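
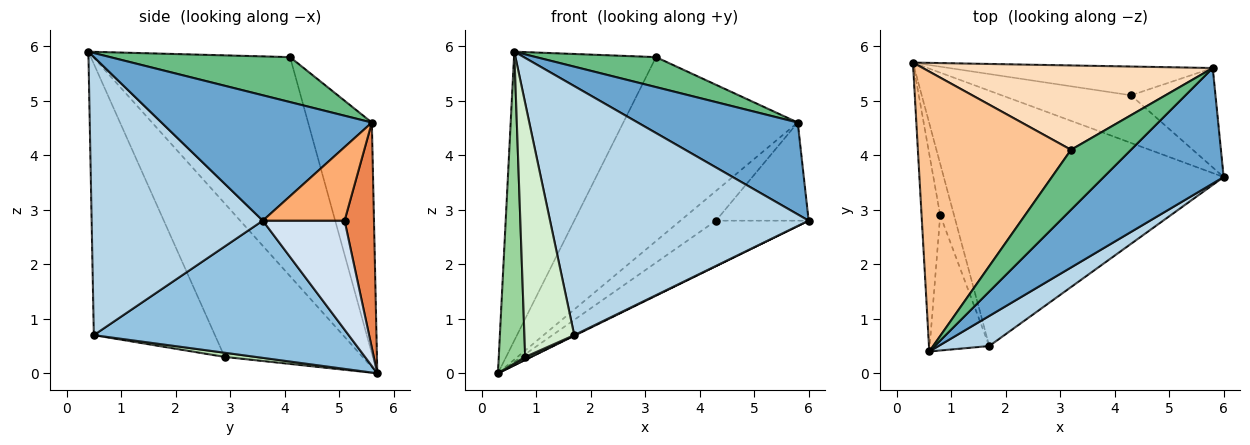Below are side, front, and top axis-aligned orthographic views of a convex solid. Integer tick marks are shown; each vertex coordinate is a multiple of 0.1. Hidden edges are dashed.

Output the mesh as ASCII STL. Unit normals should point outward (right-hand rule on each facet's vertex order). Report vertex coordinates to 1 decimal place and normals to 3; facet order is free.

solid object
 facet normal 0.633 -0.482 0.606
  outer loop
   vertex 5.8 5.6 4.6
   vertex 0.6 0.4 5.9
   vertex 6.0 3.6 2.8
  endloop
 endfacet
 facet normal 0.440 -0.002 -0.898
  outer loop
   vertex 1.7 0.5 0.7
   vertex 0.3 5.7 0.0
   vertex 6.0 3.6 2.8
  endloop
 endfacet
 facet normal 0.549 -0.830 0.100
  outer loop
   vertex 1.7 0.5 0.7
   vertex 6.0 3.6 2.8
   vertex 0.6 0.4 5.9
  endloop
 endfacet
 facet normal 0.521 0.590 -0.617
  outer loop
   vertex 4.3 5.1 2.8
   vertex 6.0 3.6 2.8
   vertex 0.3 5.7 0.0
  endloop
 endfacet
 facet normal 0.511 0.618 -0.597
  outer loop
   vertex 4.3 5.1 2.8
   vertex 0.3 5.7 0.0
   vertex 5.8 5.6 4.6
  endloop
 endfacet
 facet normal 0.527 0.597 -0.605
  outer loop
   vertex 4.3 5.1 2.8
   vertex 5.8 5.6 4.6
   vertex 6.0 3.6 2.8
  endloop
 endfacet
 facet normal -0.705 0.509 0.493
  outer loop
   vertex 3.2 4.1 5.8
   vertex 0.3 5.7 0.0
   vertex 0.6 0.4 5.9
  endloop
 endfacet
 facet normal -0.315 0.863 0.396
  outer loop
   vertex 3.2 4.1 5.8
   vertex 5.8 5.6 4.6
   vertex 0.3 5.7 0.0
  endloop
 endfacet
 facet normal 0.557 -0.371 0.743
  outer loop
   vertex 3.2 4.1 5.8
   vertex 0.6 0.4 5.9
   vertex 5.8 5.6 4.6
  endloop
 endfacet
 facet normal -0.975 -0.187 -0.118
  outer loop
   vertex 0.8 2.9 0.3
   vertex 0.6 0.4 5.9
   vertex 0.3 5.7 0.0
  endloop
 endfacet
 facet normal 0.290 -0.051 -0.956
  outer loop
   vertex 0.8 2.9 0.3
   vertex 0.3 5.7 0.0
   vertex 1.7 0.5 0.7
  endloop
 endfacet
 facet normal -0.906 -0.373 -0.199
  outer loop
   vertex 0.8 2.9 0.3
   vertex 1.7 0.5 0.7
   vertex 0.6 0.4 5.9
  endloop
 endfacet
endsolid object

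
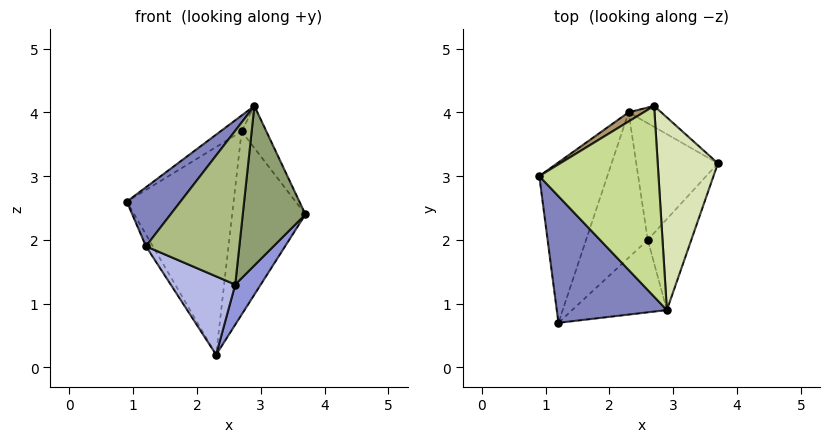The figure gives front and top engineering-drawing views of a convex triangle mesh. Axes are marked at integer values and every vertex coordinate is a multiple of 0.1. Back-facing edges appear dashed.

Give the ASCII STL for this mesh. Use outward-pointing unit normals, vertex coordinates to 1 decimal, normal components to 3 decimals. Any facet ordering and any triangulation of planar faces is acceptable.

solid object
 facet normal -0.870 0.036 -0.492
  outer loop
   vertex 2.3 4.0 0.2
   vertex 1.2 0.7 1.9
   vertex 0.9 3.0 2.6
  endloop
 endfacet
 facet normal -0.747 -0.281 0.603
  outer loop
   vertex 2.9 0.9 4.1
   vertex 0.9 3.0 2.6
   vertex 1.2 0.7 1.9
  endloop
 endfacet
 facet normal 0.793 -0.198 -0.577
  outer loop
   vertex 2.6 2.0 1.3
   vertex 2.3 4.0 0.2
   vertex 3.7 3.2 2.4
  endloop
 endfacet
 facet normal 0.063 -0.474 -0.878
  outer loop
   vertex 2.6 2.0 1.3
   vertex 1.2 0.7 1.9
   vertex 2.3 4.0 0.2
  endloop
 endfacet
 facet normal 0.822 -0.495 -0.282
  outer loop
   vertex 2.6 2.0 1.3
   vertex 3.7 3.2 2.4
   vertex 2.9 0.9 4.1
  endloop
 endfacet
 facet normal 0.549 -0.756 -0.356
  outer loop
   vertex 2.6 2.0 1.3
   vertex 2.9 0.9 4.1
   vertex 1.2 0.7 1.9
  endloop
 endfacet
 facet normal -0.551 0.070 0.832
  outer loop
   vertex 2.7 4.1 3.7
   vertex 0.9 3.0 2.6
   vertex 2.9 0.9 4.1
  endloop
 endfacet
 facet normal 0.825 0.121 0.551
  outer loop
   vertex 2.7 4.1 3.7
   vertex 2.9 0.9 4.1
   vertex 3.7 3.2 2.4
  endloop
 endfacet
 facet normal -0.538 0.842 0.037
  outer loop
   vertex 2.7 4.1 3.7
   vertex 2.3 4.0 0.2
   vertex 0.9 3.0 2.6
  endloop
 endfacet
 facet normal 0.598 0.796 -0.091
  outer loop
   vertex 2.7 4.1 3.7
   vertex 3.7 3.2 2.4
   vertex 2.3 4.0 0.2
  endloop
 endfacet
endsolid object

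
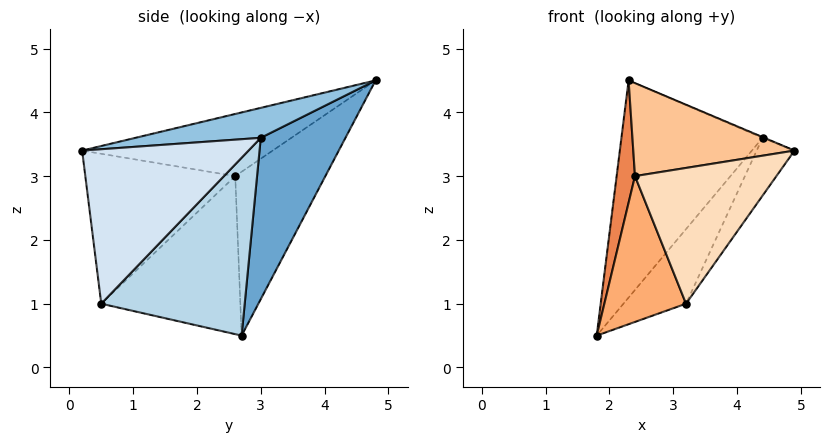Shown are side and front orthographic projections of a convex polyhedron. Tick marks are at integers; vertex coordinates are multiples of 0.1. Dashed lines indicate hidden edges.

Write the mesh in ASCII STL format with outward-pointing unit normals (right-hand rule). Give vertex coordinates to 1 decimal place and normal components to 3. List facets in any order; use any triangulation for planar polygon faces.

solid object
 facet normal 0.457 0.762 -0.457
  outer loop
   vertex 4.4 3.0 3.6
   vertex 1.8 2.7 0.5
   vertex 2.3 4.8 4.5
  endloop
 endfacet
 facet normal 0.398 0.006 0.917
  outer loop
   vertex 4.4 3.0 3.6
   vertex 2.3 4.8 4.5
   vertex 4.9 0.2 3.4
  endloop
 endfacet
 facet normal 0.713 0.311 -0.628
  outer loop
   vertex 4.4 3.0 3.6
   vertex 3.2 0.5 1.0
   vertex 1.8 2.7 0.5
  endloop
 endfacet
 facet normal 0.813 0.185 -0.553
  outer loop
   vertex 4.4 3.0 3.6
   vertex 4.9 0.2 3.4
   vertex 3.2 0.5 1.0
  endloop
 endfacet
 facet normal -0.956 -0.194 0.222
  outer loop
   vertex 2.4 2.6 3.0
   vertex 2.3 4.8 4.5
   vertex 1.8 2.7 0.5
  endloop
 endfacet
 facet normal -0.848 -0.498 0.184
  outer loop
   vertex 2.4 2.6 3.0
   vertex 1.8 2.7 0.5
   vertex 3.2 0.5 1.0
  endloop
 endfacet
 facet normal -0.568 -0.481 0.667
  outer loop
   vertex 2.4 2.6 3.0
   vertex 4.9 0.2 3.4
   vertex 2.3 4.8 4.5
  endloop
 endfacet
 facet normal -0.668 -0.630 0.395
  outer loop
   vertex 2.4 2.6 3.0
   vertex 3.2 0.5 1.0
   vertex 4.9 0.2 3.4
  endloop
 endfacet
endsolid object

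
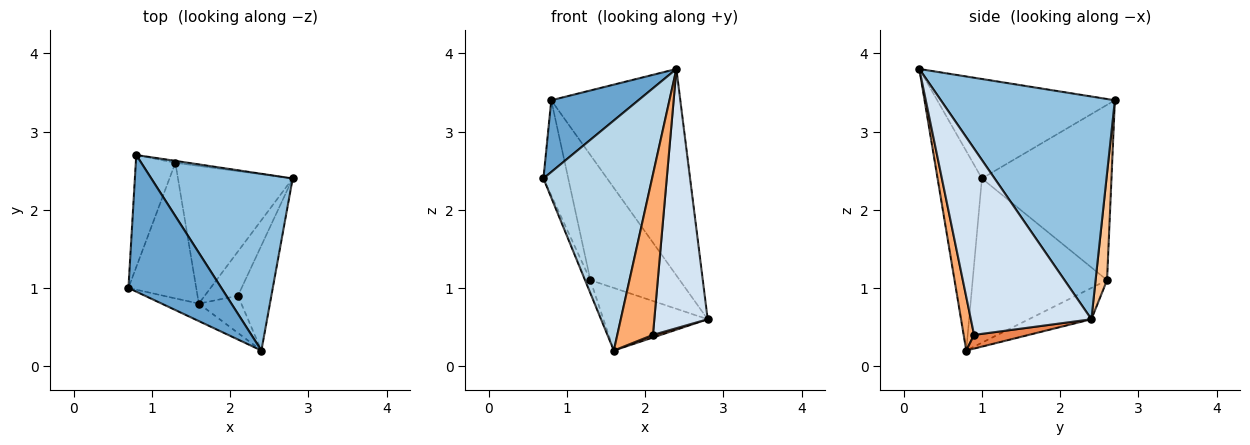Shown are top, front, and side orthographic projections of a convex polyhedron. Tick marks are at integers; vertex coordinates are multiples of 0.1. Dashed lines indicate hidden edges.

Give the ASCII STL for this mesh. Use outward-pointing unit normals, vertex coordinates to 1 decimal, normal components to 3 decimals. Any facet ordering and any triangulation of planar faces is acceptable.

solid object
 facet normal -0.688 -0.337 0.643
  outer loop
   vertex 0.8 2.7 3.4
   vertex 0.7 1.0 2.4
   vertex 2.4 0.2 3.8
  endloop
 endfacet
 facet normal 0.716 0.531 0.454
  outer loop
   vertex 0.8 2.7 3.4
   vertex 2.4 0.2 3.8
   vertex 2.8 2.4 0.6
  endloop
 endfacet
 facet normal -0.377 -0.924 -0.070
  outer loop
   vertex 1.6 0.8 0.2
   vertex 2.4 0.2 3.8
   vertex 0.7 1.0 2.4
  endloop
 endfacet
 facet normal 0.902 -0.400 -0.162
  outer loop
   vertex 2.1 0.9 0.4
   vertex 2.8 2.4 0.6
   vertex 2.4 0.2 3.8
  endloop
 endfacet
 facet normal 0.380 -0.054 -0.923
  outer loop
   vertex 2.1 0.9 0.4
   vertex 1.6 0.8 0.2
   vertex 2.8 2.4 0.6
  endloop
 endfacet
 facet normal 0.274 -0.937 -0.217
  outer loop
   vertex 2.1 0.9 0.4
   vertex 2.4 0.2 3.8
   vertex 1.6 0.8 0.2
  endloop
 endfacet
 facet normal 0.127 0.992 -0.015
  outer loop
   vertex 1.3 2.6 1.1
   vertex 0.8 2.7 3.4
   vertex 2.8 2.4 0.6
  endloop
 endfacet
 facet normal -0.241 0.402 -0.884
  outer loop
   vertex 1.3 2.6 1.1
   vertex 2.8 2.4 0.6
   vertex 1.6 0.8 0.2
  endloop
 endfacet
 facet normal -0.959 0.184 -0.216
  outer loop
   vertex 1.3 2.6 1.1
   vertex 0.7 1.0 2.4
   vertex 0.8 2.7 3.4
  endloop
 endfacet
 facet normal -0.924 0.037 -0.381
  outer loop
   vertex 1.3 2.6 1.1
   vertex 1.6 0.8 0.2
   vertex 0.7 1.0 2.4
  endloop
 endfacet
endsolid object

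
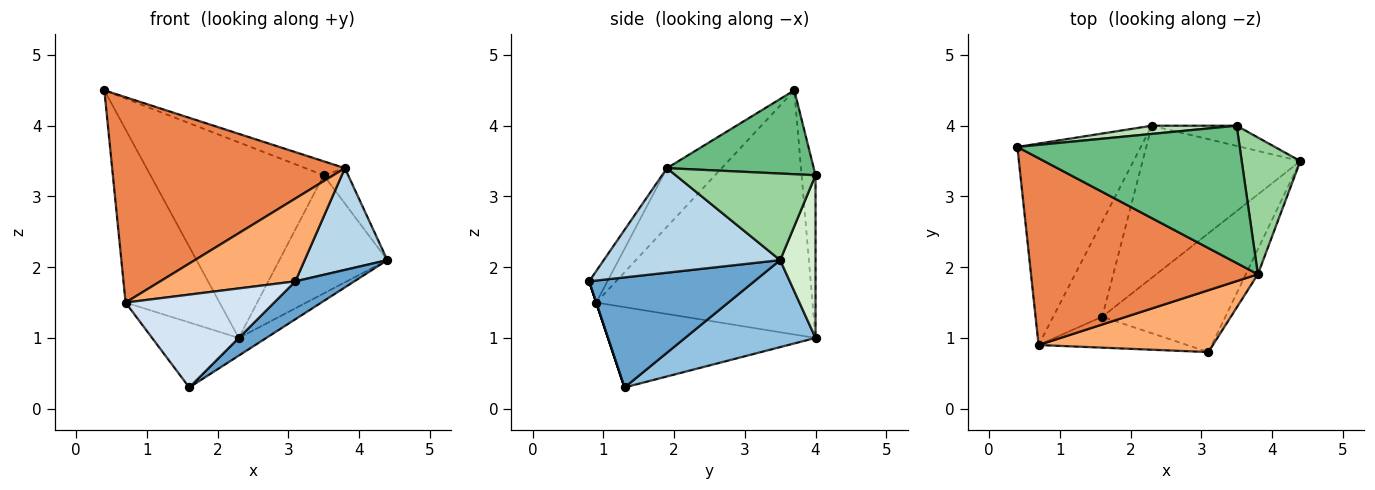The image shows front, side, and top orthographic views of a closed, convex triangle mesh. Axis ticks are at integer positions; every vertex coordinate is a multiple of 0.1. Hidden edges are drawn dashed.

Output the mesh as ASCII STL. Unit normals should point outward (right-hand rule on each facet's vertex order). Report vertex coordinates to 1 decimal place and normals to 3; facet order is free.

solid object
 facet normal 0.648 -0.232 -0.725
  outer loop
   vertex 1.6 1.3 0.3
   vertex 4.4 3.5 2.1
   vertex 3.1 0.8 1.8
  endloop
 endfacet
 facet normal 0.480 0.101 -0.871
  outer loop
   vertex 2.3 4.0 1.0
   vertex 4.4 3.5 2.1
   vertex 1.6 1.3 0.3
  endloop
 endfacet
 facet normal 0.901 -0.422 -0.104
  outer loop
   vertex 3.8 1.9 3.4
   vertex 3.1 0.8 1.8
   vertex 4.4 3.5 2.1
  endloop
 endfacet
 facet normal 0.000 -0.949 -0.316
  outer loop
   vertex 0.7 0.9 1.5
   vertex 1.6 1.3 0.3
   vertex 3.1 0.8 1.8
  endloop
 endfacet
 facet normal -0.171 -0.729 0.663
  outer loop
   vertex 0.7 0.9 1.5
   vertex 3.8 1.9 3.4
   vertex 0.4 3.7 4.5
  endloop
 endfacet
 facet normal -0.108 -0.797 0.595
  outer loop
   vertex 0.7 0.9 1.5
   vertex 3.1 0.8 1.8
   vertex 3.8 1.9 3.4
  endloop
 endfacet
 facet normal -0.832 0.362 -0.421
  outer loop
   vertex 0.7 0.9 1.5
   vertex 0.4 3.7 4.5
   vertex 2.3 4.0 1.0
  endloop
 endfacet
 facet normal -0.804 0.336 -0.491
  outer loop
   vertex 0.7 0.9 1.5
   vertex 2.3 4.0 1.0
   vertex 1.6 1.3 0.3
  endloop
 endfacet
 facet normal 0.351 0.095 0.931
  outer loop
   vertex 3.5 4.0 3.3
   vertex 0.4 3.7 4.5
   vertex 3.8 1.9 3.4
  endloop
 endfacet
 facet normal 0.819 0.143 0.555
  outer loop
   vertex 3.5 4.0 3.3
   vertex 3.8 1.9 3.4
   vertex 4.4 3.5 2.1
  endloop
 endfacet
 facet normal -0.080 0.996 0.042
  outer loop
   vertex 3.5 4.0 3.3
   vertex 2.3 4.0 1.0
   vertex 0.4 3.7 4.5
  endloop
 endfacet
 facet normal 0.307 0.938 -0.160
  outer loop
   vertex 3.5 4.0 3.3
   vertex 4.4 3.5 2.1
   vertex 2.3 4.0 1.0
  endloop
 endfacet
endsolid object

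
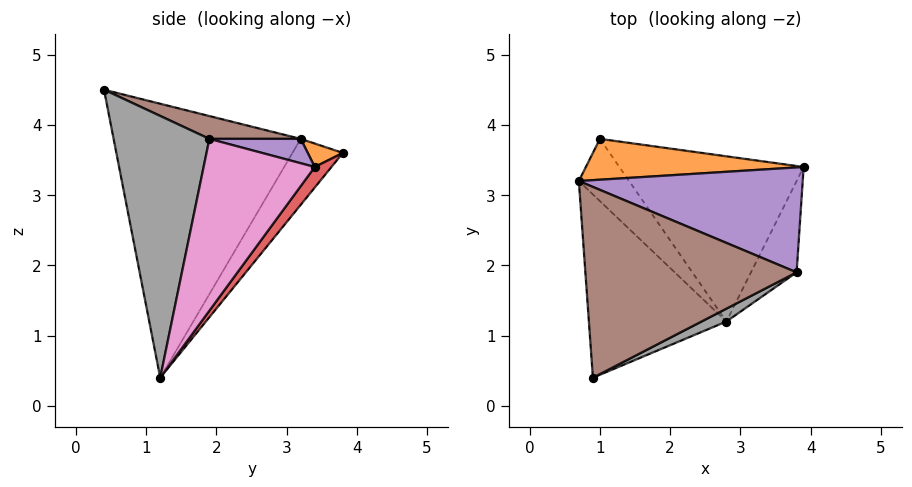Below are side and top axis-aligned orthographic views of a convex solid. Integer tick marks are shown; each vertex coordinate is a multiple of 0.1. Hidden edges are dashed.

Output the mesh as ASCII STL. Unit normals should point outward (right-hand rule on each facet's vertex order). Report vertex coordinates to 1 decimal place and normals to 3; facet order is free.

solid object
 facet normal -0.880 -0.173 -0.442
  outer loop
   vertex 2.8 1.2 0.4
   vertex 0.9 0.4 4.5
   vertex 0.7 3.2 3.8
  endloop
 endfacet
 facet normal 0.103 0.268 0.958
  outer loop
   vertex 1.0 3.8 3.6
   vertex 0.7 3.2 3.8
   vertex 3.9 3.4 3.4
  endloop
 endfacet
 facet normal -0.780 0.192 -0.595
  outer loop
   vertex 1.0 3.8 3.6
   vertex 2.8 1.2 0.4
   vertex 0.7 3.2 3.8
  endloop
 endfacet
 facet normal 0.068 0.793 -0.606
  outer loop
   vertex 1.0 3.8 3.6
   vertex 3.9 3.4 3.4
   vertex 2.8 1.2 0.4
  endloop
 endfacet
 facet normal 0.105 0.250 0.963
  outer loop
   vertex 3.8 1.9 3.8
   vertex 3.9 3.4 3.4
   vertex 0.7 3.2 3.8
  endloop
 endfacet
 facet normal 0.104 0.248 0.963
  outer loop
   vertex 3.8 1.9 3.8
   vertex 0.7 3.2 3.8
   vertex 0.9 0.4 4.5
  endloop
 endfacet
 facet normal 0.958 -0.132 -0.255
  outer loop
   vertex 3.8 1.9 3.8
   vertex 2.8 1.2 0.4
   vertex 3.9 3.4 3.4
  endloop
 endfacet
 facet normal 0.467 -0.883 0.044
  outer loop
   vertex 3.8 1.9 3.8
   vertex 0.9 0.4 4.5
   vertex 2.8 1.2 0.4
  endloop
 endfacet
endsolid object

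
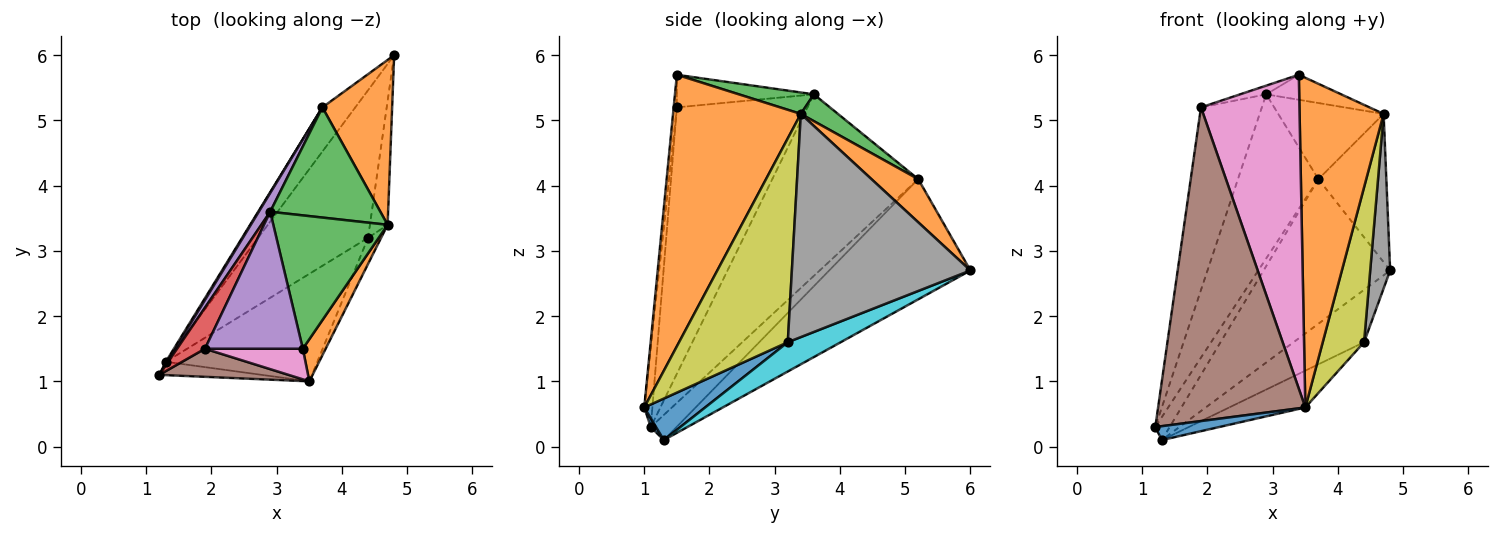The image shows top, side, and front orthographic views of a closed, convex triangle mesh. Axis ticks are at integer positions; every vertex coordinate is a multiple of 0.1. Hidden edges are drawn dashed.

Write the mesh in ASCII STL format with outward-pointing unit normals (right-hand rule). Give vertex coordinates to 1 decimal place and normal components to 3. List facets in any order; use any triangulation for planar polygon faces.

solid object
 facet normal 0.059 -0.720 -0.691
  outer loop
   vertex 1.3 1.3 0.1
   vertex 3.5 1.0 0.6
   vertex 1.2 1.1 0.3
  endloop
 endfacet
 facet normal 0.833 -0.548 0.070
  outer loop
   vertex 4.7 3.4 5.1
   vertex 3.4 1.5 5.7
   vertex 3.5 1.0 0.6
  endloop
 endfacet
 facet normal 0.181 0.181 0.967
  outer loop
   vertex 4.7 3.4 5.1
   vertex 2.9 3.6 5.4
   vertex 3.4 1.5 5.7
  endloop
 endfacet
 facet normal -0.902 0.421 0.095
  outer loop
   vertex 1.9 1.5 5.2
   vertex 2.9 3.6 5.4
   vertex 1.2 1.1 0.3
  endloop
 endfacet
 facet normal -0.316 0.060 0.947
  outer loop
   vertex 1.9 1.5 5.2
   vertex 3.4 1.5 5.7
   vertex 2.9 3.6 5.4
  endloop
 endfacet
 facet normal -0.055 -0.995 0.089
  outer loop
   vertex 1.9 1.5 5.2
   vertex 1.2 1.1 0.3
   vertex 3.5 1.0 0.6
  endloop
 endfacet
 facet normal -0.032 -0.995 0.097
  outer loop
   vertex 1.9 1.5 5.2
   vertex 3.5 1.0 0.6
   vertex 3.4 1.5 5.7
  endloop
 endfacet
 facet normal 0.991 -0.111 -0.079
  outer loop
   vertex 4.4 3.2 1.6
   vertex 4.8 6.0 2.7
   vertex 4.7 3.4 5.1
  endloop
 endfacet
 facet normal 0.933 -0.355 -0.060
  outer loop
   vertex 4.4 3.2 1.6
   vertex 4.7 3.4 5.1
   vertex 3.5 1.0 0.6
  endloop
 endfacet
 facet normal 0.244 0.324 -0.914
  outer loop
   vertex 4.4 3.2 1.6
   vertex 1.3 1.3 0.1
   vertex 4.8 6.0 2.7
  endloop
 endfacet
 facet normal 0.251 0.314 -0.916
  outer loop
   vertex 4.4 3.2 1.6
   vertex 3.5 1.0 0.6
   vertex 1.3 1.3 0.1
  endloop
 endfacet
 facet normal 0.418 0.607 0.676
  outer loop
   vertex 3.7 5.2 4.1
   vertex 4.7 3.4 5.1
   vertex 4.8 6.0 2.7
  endloop
 endfacet
 facet normal 0.196 0.557 0.807
  outer loop
   vertex 3.7 5.2 4.1
   vertex 2.9 3.6 5.4
   vertex 4.7 3.4 5.1
  endloop
 endfacet
 facet normal -0.730 0.654 -0.200
  outer loop
   vertex 3.7 5.2 4.1
   vertex 4.8 6.0 2.7
   vertex 1.3 1.3 0.1
  endloop
 endfacet
 facet normal -0.874 0.482 0.055
  outer loop
   vertex 3.7 5.2 4.1
   vertex 1.2 1.1 0.3
   vertex 2.9 3.6 5.4
  endloop
 endfacet
 facet normal -0.873 0.486 0.050
  outer loop
   vertex 3.7 5.2 4.1
   vertex 1.3 1.3 0.1
   vertex 1.2 1.1 0.3
  endloop
 endfacet
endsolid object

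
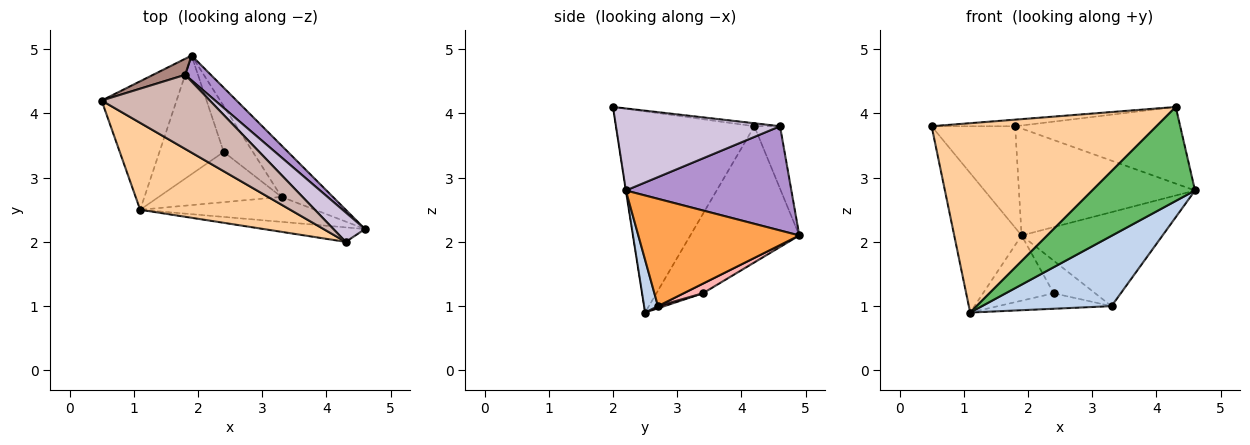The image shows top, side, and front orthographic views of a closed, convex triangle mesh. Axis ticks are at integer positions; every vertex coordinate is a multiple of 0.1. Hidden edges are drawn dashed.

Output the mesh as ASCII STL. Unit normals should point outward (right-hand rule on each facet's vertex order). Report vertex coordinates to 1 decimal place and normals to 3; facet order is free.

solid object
 facet normal -0.766 0.473 -0.436
  outer loop
   vertex 1.9 4.9 2.1
   vertex 1.1 2.5 0.9
   vertex 0.5 4.2 3.8
  endloop
 endfacet
 facet normal 0.100 -0.938 -0.333
  outer loop
   vertex 3.3 2.7 1.0
   vertex 4.6 2.2 2.8
   vertex 1.1 2.5 0.9
  endloop
 endfacet
 facet normal 0.708 0.620 -0.339
  outer loop
   vertex 3.3 2.7 1.0
   vertex 1.9 4.9 2.1
   vertex 4.6 2.2 2.8
  endloop
 endfacet
 facet normal -0.488 -0.793 0.364
  outer loop
   vertex 4.3 2.0 4.1
   vertex 0.5 4.2 3.8
   vertex 1.1 2.5 0.9
  endloop
 endfacet
 facet normal -0.002 -0.988 -0.152
  outer loop
   vertex 4.3 2.0 4.1
   vertex 1.1 2.5 0.9
   vertex 4.6 2.2 2.8
  endloop
 endfacet
 facet normal -0.130 0.478 -0.869
  outer loop
   vertex 2.4 3.4 1.2
   vertex 1.1 2.5 0.9
   vertex 1.9 4.9 2.1
  endloop
 endfacet
 facet normal 0.017 0.294 -0.956
  outer loop
   vertex 2.4 3.4 1.2
   vertex 3.3 2.7 1.0
   vertex 1.1 2.5 0.9
  endloop
 endfacet
 facet normal 0.260 0.559 -0.787
  outer loop
   vertex 2.4 3.4 1.2
   vertex 1.9 4.9 2.1
   vertex 3.3 2.7 1.0
  endloop
 endfacet
 facet normal 0.675 0.718 0.167
  outer loop
   vertex 1.8 4.6 3.8
   vertex 4.6 2.2 2.8
   vertex 1.9 4.9 2.1
  endloop
 endfacet
 facet normal 0.680 0.684 0.262
  outer loop
   vertex 1.8 4.6 3.8
   vertex 4.3 2.0 4.1
   vertex 4.6 2.2 2.8
  endloop
 endfacet
 facet normal -0.291 0.945 0.150
  outer loop
   vertex 1.8 4.6 3.8
   vertex 1.9 4.9 2.1
   vertex 0.5 4.2 3.8
  endloop
 endfacet
 facet normal -0.027 0.089 0.996
  outer loop
   vertex 1.8 4.6 3.8
   vertex 0.5 4.2 3.8
   vertex 4.3 2.0 4.1
  endloop
 endfacet
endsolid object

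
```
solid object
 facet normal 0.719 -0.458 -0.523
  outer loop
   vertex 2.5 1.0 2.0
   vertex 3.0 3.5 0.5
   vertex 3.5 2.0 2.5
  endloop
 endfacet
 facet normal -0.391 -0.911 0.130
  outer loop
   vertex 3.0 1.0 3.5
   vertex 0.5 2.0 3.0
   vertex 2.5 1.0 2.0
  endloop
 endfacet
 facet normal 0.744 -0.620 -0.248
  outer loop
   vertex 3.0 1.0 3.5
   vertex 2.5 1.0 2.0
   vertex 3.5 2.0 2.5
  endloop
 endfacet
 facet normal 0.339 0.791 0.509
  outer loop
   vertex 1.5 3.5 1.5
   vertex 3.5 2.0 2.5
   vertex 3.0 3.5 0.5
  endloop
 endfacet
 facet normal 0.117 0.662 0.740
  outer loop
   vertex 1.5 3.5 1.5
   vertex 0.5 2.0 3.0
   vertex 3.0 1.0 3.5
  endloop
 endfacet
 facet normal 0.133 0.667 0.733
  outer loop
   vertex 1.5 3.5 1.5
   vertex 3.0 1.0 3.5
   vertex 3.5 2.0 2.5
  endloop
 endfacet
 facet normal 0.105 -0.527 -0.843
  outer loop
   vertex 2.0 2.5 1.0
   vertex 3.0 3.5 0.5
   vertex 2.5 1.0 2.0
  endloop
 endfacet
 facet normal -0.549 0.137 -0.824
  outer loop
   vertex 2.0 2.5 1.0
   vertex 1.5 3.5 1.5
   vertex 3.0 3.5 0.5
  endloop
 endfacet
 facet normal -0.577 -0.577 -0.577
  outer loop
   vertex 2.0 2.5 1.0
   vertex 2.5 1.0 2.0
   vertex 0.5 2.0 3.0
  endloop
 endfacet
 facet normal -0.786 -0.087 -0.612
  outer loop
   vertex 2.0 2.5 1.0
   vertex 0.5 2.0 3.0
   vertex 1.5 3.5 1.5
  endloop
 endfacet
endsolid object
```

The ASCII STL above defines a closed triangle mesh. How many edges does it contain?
15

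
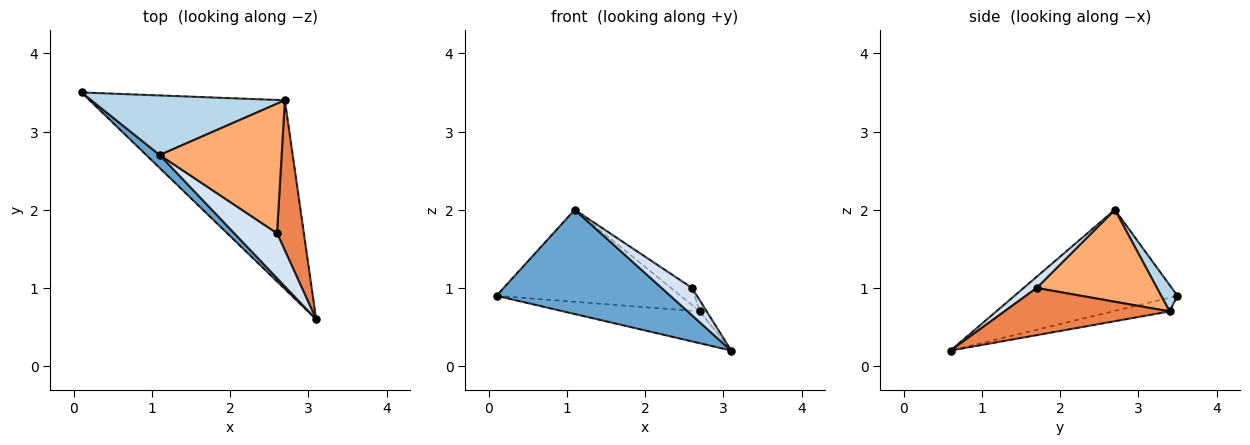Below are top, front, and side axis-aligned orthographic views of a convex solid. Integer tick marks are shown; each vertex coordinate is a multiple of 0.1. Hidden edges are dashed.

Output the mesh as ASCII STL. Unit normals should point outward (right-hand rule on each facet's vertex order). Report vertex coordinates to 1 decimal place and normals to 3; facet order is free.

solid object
 facet normal -0.681 -0.727 0.091
  outer loop
   vertex 1.1 2.7 2.0
   vertex 0.1 3.5 0.9
   vertex 3.1 0.6 0.2
  endloop
 endfacet
 facet normal -0.069 0.166 -0.984
  outer loop
   vertex 2.7 3.4 0.7
   vertex 3.1 0.6 0.2
   vertex 0.1 3.5 0.9
  endloop
 endfacet
 facet normal 0.074 0.837 0.542
  outer loop
   vertex 2.7 3.4 0.7
   vertex 0.1 3.5 0.9
   vertex 1.1 2.7 2.0
  endloop
 endfacet
 facet normal 0.217 -0.507 0.834
  outer loop
   vertex 2.6 1.7 1.0
   vertex 1.1 2.7 2.0
   vertex 3.1 0.6 0.2
  endloop
 endfacet
 facet normal 0.869 0.036 0.494
  outer loop
   vertex 2.6 1.7 1.0
   vertex 3.1 0.6 0.2
   vertex 2.7 3.4 0.7
  endloop
 endfacet
 facet normal 0.599 0.105 0.794
  outer loop
   vertex 2.6 1.7 1.0
   vertex 2.7 3.4 0.7
   vertex 1.1 2.7 2.0
  endloop
 endfacet
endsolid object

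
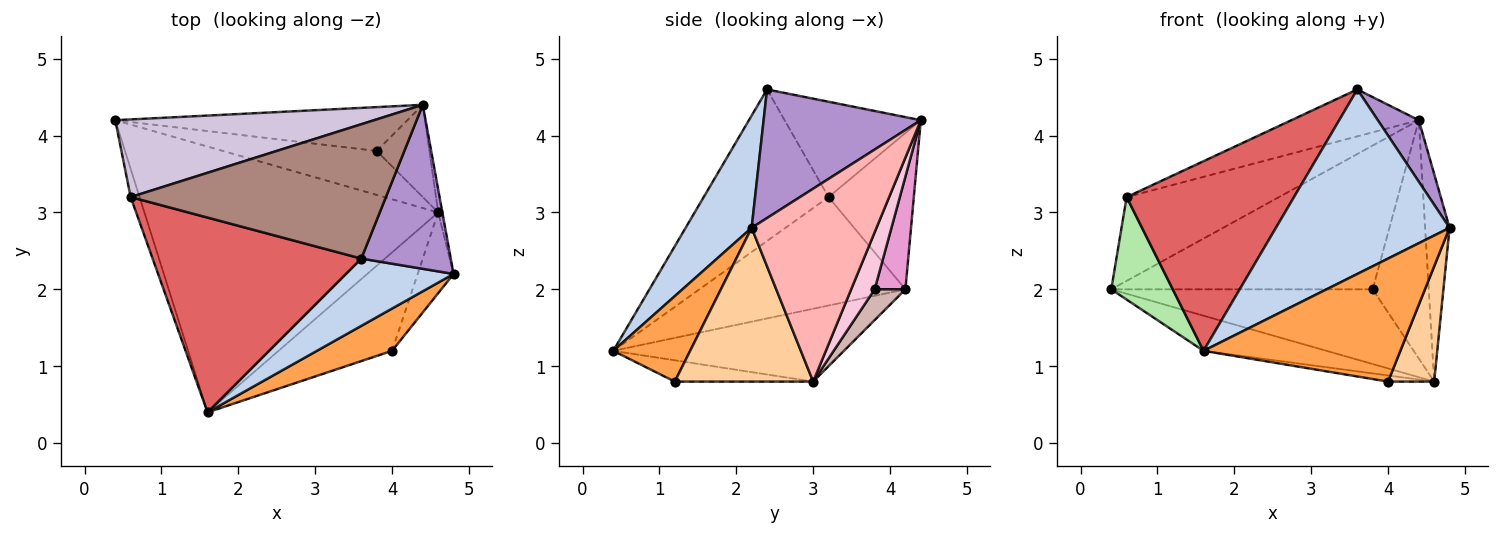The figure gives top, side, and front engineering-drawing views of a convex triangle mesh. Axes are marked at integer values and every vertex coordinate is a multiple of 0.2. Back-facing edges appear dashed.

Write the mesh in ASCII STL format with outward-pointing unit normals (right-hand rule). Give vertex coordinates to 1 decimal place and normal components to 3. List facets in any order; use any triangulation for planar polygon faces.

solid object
 facet normal -0.239 0.127 -0.963
  outer loop
   vertex 4.6 3.0 0.8
   vertex 1.6 0.4 1.2
   vertex 0.4 4.2 2.0
  endloop
 endfacet
 facet normal 0.336 -0.885 0.323
  outer loop
   vertex 3.6 2.4 4.6
   vertex 1.6 0.4 1.2
   vertex 4.8 2.2 2.8
  endloop
 endfacet
 facet normal 0.347 -0.887 0.305
  outer loop
   vertex 4.0 1.2 0.8
   vertex 4.8 2.2 2.8
   vertex 1.6 0.4 1.2
  endloop
 endfacet
 facet normal 0.926 -0.309 -0.216
  outer loop
   vertex 4.0 1.2 0.8
   vertex 4.6 3.0 0.8
   vertex 4.8 2.2 2.8
  endloop
 endfacet
 facet normal -0.184 0.061 -0.981
  outer loop
   vertex 4.0 1.2 0.8
   vertex 1.6 0.4 1.2
   vertex 4.6 3.0 0.8
  endloop
 endfacet
 facet normal -0.955 -0.285 -0.078
  outer loop
   vertex 0.6 3.2 3.2
   vertex 0.4 4.2 2.0
   vertex 1.6 0.4 1.2
  endloop
 endfacet
 facet normal -0.462 -0.619 0.636
  outer loop
   vertex 0.6 3.2 3.2
   vertex 1.6 0.4 1.2
   vertex 3.6 2.4 4.6
  endloop
 endfacet
 facet normal 0.981 0.192 -0.021
  outer loop
   vertex 4.4 4.4 4.2
   vertex 4.8 2.2 2.8
   vertex 4.6 3.0 0.8
  endloop
 endfacet
 facet normal 0.803 -0.209 0.558
  outer loop
   vertex 4.4 4.4 4.2
   vertex 3.6 2.4 4.6
   vertex 4.8 2.2 2.8
  endloop
 endfacet
 facet normal -0.380 0.679 0.629
  outer loop
   vertex 4.4 4.4 4.2
   vertex 0.4 4.2 2.0
   vertex 0.6 3.2 3.2
  endloop
 endfacet
 facet normal -0.333 0.311 0.890
  outer loop
   vertex 4.4 4.4 4.2
   vertex 0.6 3.2 3.2
   vertex 3.6 2.4 4.6
  endloop
 endfacet
 facet normal 0.101 0.858 -0.504
  outer loop
   vertex 3.8 3.8 2.0
   vertex 4.6 3.0 0.8
   vertex 0.4 4.2 2.0
  endloop
 endfacet
 facet normal 0.112 0.951 -0.290
  outer loop
   vertex 3.8 3.8 2.0
   vertex 0.4 4.2 2.0
   vertex 4.4 4.4 4.2
  endloop
 endfacet
 facet normal 0.364 0.869 -0.336
  outer loop
   vertex 3.8 3.8 2.0
   vertex 4.4 4.4 4.2
   vertex 4.6 3.0 0.8
  endloop
 endfacet
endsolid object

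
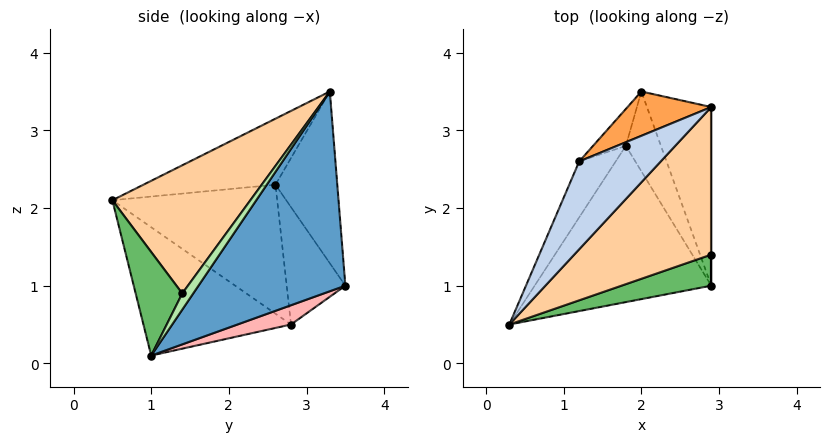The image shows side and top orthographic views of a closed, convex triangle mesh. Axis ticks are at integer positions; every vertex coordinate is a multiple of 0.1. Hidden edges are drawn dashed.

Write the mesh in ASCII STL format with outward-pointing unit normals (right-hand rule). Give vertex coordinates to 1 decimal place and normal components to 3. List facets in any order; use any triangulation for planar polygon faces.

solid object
 facet normal 0.867 0.413 -0.279
  outer loop
   vertex 2.0 3.5 1.0
   vertex 2.9 3.3 3.5
   vertex 2.9 1.0 0.1
  endloop
 endfacet
 facet normal -0.617 0.192 0.763
  outer loop
   vertex 1.2 2.6 2.3
   vertex 0.3 0.5 2.1
   vertex 2.9 3.3 3.5
  endloop
 endfacet
 facet normal -0.515 0.820 0.251
  outer loop
   vertex 1.2 2.6 2.3
   vertex 2.9 3.3 3.5
   vertex 2.0 3.5 1.0
  endloop
 endfacet
 facet normal 0.483 -0.707 0.517
  outer loop
   vertex 2.9 1.4 0.9
   vertex 2.9 3.3 3.5
   vertex 0.3 0.5 2.1
  endloop
 endfacet
 facet normal 0.459 -0.795 0.397
  outer loop
   vertex 2.9 1.4 0.9
   vertex 0.3 0.5 2.1
   vertex 2.9 1.0 0.1
  endloop
 endfacet
 facet normal 1.000 0.000 0.000
  outer loop
   vertex 2.9 1.4 0.9
   vertex 2.9 1.0 0.1
   vertex 2.9 3.3 3.5
  endloop
 endfacet
 facet normal -0.579 -0.177 -0.796
  outer loop
   vertex 1.8 2.8 0.5
   vertex 2.9 1.0 0.1
   vertex 0.3 0.5 2.1
  endloop
 endfacet
 facet normal 0.432 0.439 -0.788
  outer loop
   vertex 1.8 2.8 0.5
   vertex 2.0 3.5 1.0
   vertex 2.9 1.0 0.1
  endloop
 endfacet
 facet normal -0.881 0.401 -0.249
  outer loop
   vertex 1.8 2.8 0.5
   vertex 0.3 0.5 2.1
   vertex 1.2 2.6 2.3
  endloop
 endfacet
 facet normal -0.873 0.423 -0.244
  outer loop
   vertex 1.8 2.8 0.5
   vertex 1.2 2.6 2.3
   vertex 2.0 3.5 1.0
  endloop
 endfacet
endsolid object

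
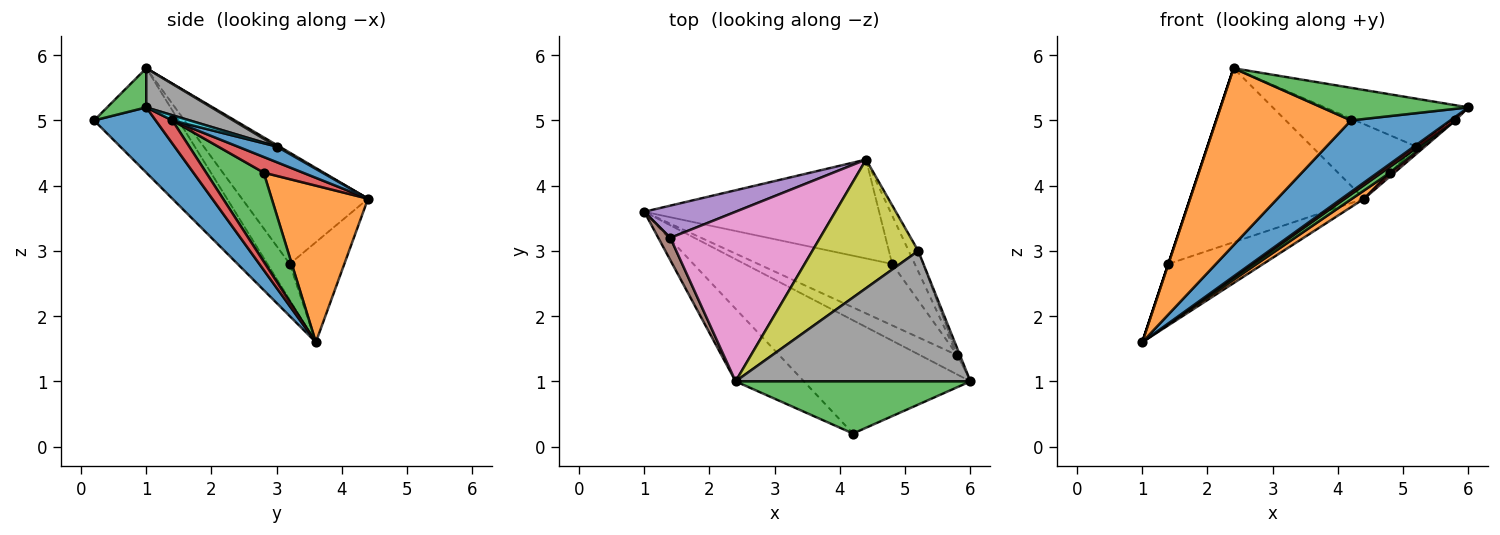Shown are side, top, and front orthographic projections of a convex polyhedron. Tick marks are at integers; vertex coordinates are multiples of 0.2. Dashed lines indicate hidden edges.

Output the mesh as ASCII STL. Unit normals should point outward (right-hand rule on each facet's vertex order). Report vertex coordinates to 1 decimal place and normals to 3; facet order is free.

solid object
 facet normal 0.314 -0.507 -0.803
  outer loop
   vertex 4.2 0.2 5.0
   vertex 1.0 3.6 1.6
   vertex 6.0 1.0 5.2
  endloop
 endfacet
 facet normal -0.502 -0.800 -0.328
  outer loop
   vertex 4.2 0.2 5.0
   vertex 2.4 1.0 5.8
   vertex 1.0 3.6 1.6
  endloop
 endfacet
 facet normal 0.140 -0.525 0.840
  outer loop
   vertex 4.2 0.2 5.0
   vertex 6.0 1.0 5.2
   vertex 2.4 1.0 5.8
  endloop
 endfacet
 facet normal 0.521 -0.159 -0.839
  outer loop
   vertex 5.8 1.4 5.0
   vertex 6.0 1.0 5.2
   vertex 1.0 3.6 1.6
  endloop
 endfacet
 facet normal -0.454 0.789 0.414
  outer loop
   vertex 1.4 3.2 2.8
   vertex 4.4 4.4 3.8
   vertex 1.0 3.6 1.6
  endloop
 endfacet
 facet normal -0.949 0.000 0.316
  outer loop
   vertex 1.4 3.2 2.8
   vertex 1.0 3.6 1.6
   vertex 2.4 1.0 5.8
  endloop
 endfacet
 facet normal -0.461 0.635 0.620
  outer loop
   vertex 1.4 3.2 2.8
   vertex 2.4 1.0 5.8
   vertex 4.4 4.4 3.8
  endloop
 endfacet
 facet normal 0.155 0.340 0.928
  outer loop
   vertex 5.2 3.0 4.6
   vertex 2.4 1.0 5.8
   vertex 6.0 1.0 5.2
  endloop
 endfacet
 facet normal 0.013 0.501 0.865
  outer loop
   vertex 5.2 3.0 4.6
   vertex 4.4 4.4 3.8
   vertex 2.4 1.0 5.8
  endloop
 endfacet
 facet normal 0.873 0.218 -0.436
  outer loop
   vertex 5.2 3.0 4.6
   vertex 6.0 1.0 5.2
   vertex 5.8 1.4 5.0
  endloop
 endfacet
 facet normal 0.838 0.186 -0.512
  outer loop
   vertex 5.2 3.0 4.6
   vertex 5.8 1.4 5.0
   vertex 4.4 4.4 3.8
  endloop
 endfacet
 facet normal 0.553 -0.069 -0.830
  outer loop
   vertex 4.8 2.8 4.2
   vertex 1.0 3.6 1.6
   vertex 4.4 4.4 3.8
  endloop
 endfacet
 facet normal 0.551 -0.081 -0.830
  outer loop
   vertex 4.8 2.8 4.2
   vertex 5.8 1.4 5.0
   vertex 1.0 3.6 1.6
  endloop
 endfacet
 facet normal 0.568 -0.063 -0.821
  outer loop
   vertex 4.8 2.8 4.2
   vertex 4.4 4.4 3.8
   vertex 5.8 1.4 5.0
  endloop
 endfacet
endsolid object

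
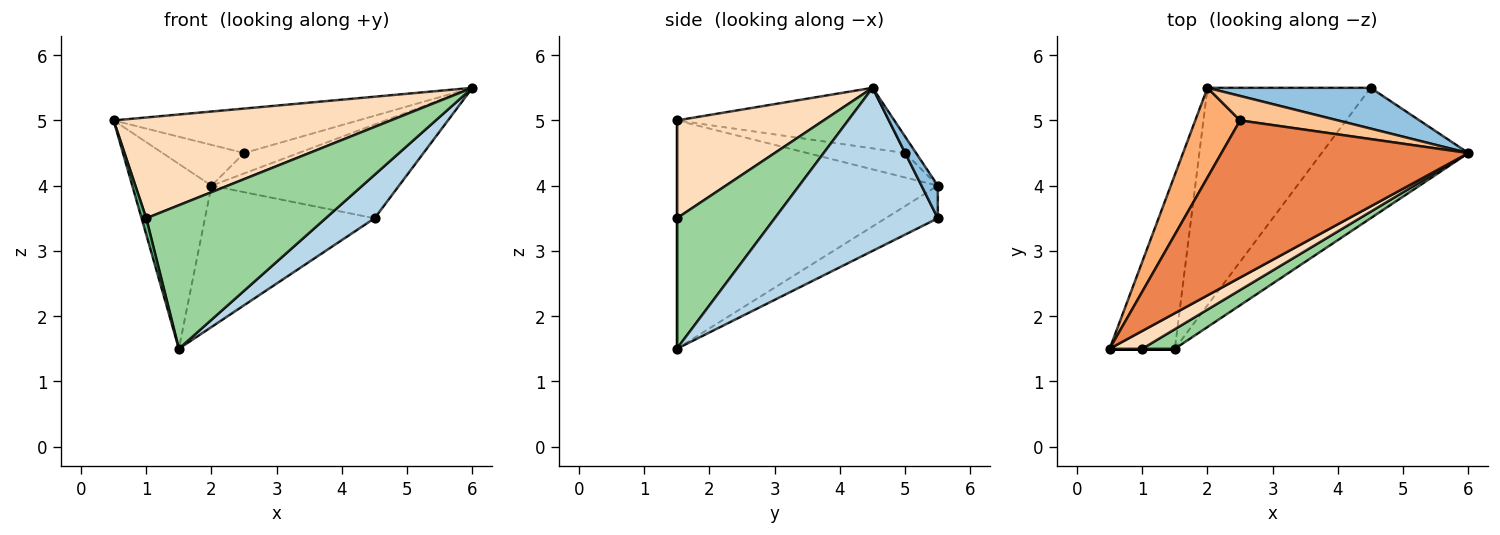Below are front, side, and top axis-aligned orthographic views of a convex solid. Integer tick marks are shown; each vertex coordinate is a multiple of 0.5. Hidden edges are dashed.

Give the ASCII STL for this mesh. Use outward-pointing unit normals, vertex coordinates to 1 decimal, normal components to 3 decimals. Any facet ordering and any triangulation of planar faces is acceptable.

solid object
 facet normal -0.923 0.280 -0.264
  outer loop
   vertex 1.5 1.5 1.5
   vertex 0.5 1.5 5.0
   vertex 2.0 5.5 4.0
  endloop
 endfacet
 facet normal 0.079 0.914 0.397
  outer loop
   vertex 4.5 5.5 3.5
   vertex 2.0 5.5 4.0
   vertex 6.0 4.5 5.5
  endloop
 endfacet
 facet normal 0.725 -0.218 -0.653
  outer loop
   vertex 4.5 5.5 3.5
   vertex 6.0 4.5 5.5
   vertex 1.5 1.5 1.5
  endloop
 endfacet
 facet normal -0.165 0.537 -0.827
  outer loop
   vertex 4.5 5.5 3.5
   vertex 1.5 1.5 1.5
   vertex 2.0 5.5 4.0
  endloop
 endfacet
 facet normal -0.230 0.265 0.936
  outer loop
   vertex 2.5 5.0 4.5
   vertex 0.5 1.5 5.0
   vertex 6.0 4.5 5.5
  endloop
 endfacet
 facet normal -0.445 0.371 0.815
  outer loop
   vertex 2.5 5.0 4.5
   vertex 2.0 5.5 4.0
   vertex 0.5 1.5 5.0
  endloop
 endfacet
 facet normal -0.127 0.635 0.762
  outer loop
   vertex 2.5 5.0 4.5
   vertex 6.0 4.5 5.5
   vertex 2.0 5.5 4.0
  endloop
 endfacet
 facet normal 0.462 -0.873 0.154
  outer loop
   vertex 1.0 1.5 3.5
   vertex 6.0 4.5 5.5
   vertex 0.5 1.5 5.0
  endloop
 endfacet
 facet normal 0.000 -1.000 0.000
  outer loop
   vertex 1.0 1.5 3.5
   vertex 0.5 1.5 5.0
   vertex 1.5 1.5 1.5
  endloop
 endfacet
 facet normal 0.475 -0.872 0.119
  outer loop
   vertex 1.0 1.5 3.5
   vertex 1.5 1.5 1.5
   vertex 6.0 4.5 5.5
  endloop
 endfacet
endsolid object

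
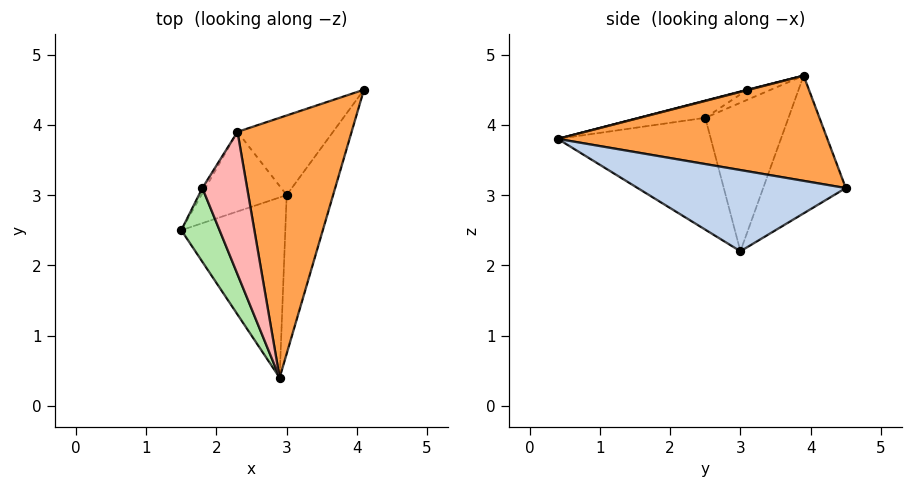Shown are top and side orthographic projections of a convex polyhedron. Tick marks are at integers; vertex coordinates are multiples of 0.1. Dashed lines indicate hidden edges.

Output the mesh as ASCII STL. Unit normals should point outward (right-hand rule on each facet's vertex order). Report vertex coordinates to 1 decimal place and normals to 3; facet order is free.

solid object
 facet normal -0.682 -0.364 -0.634
  outer loop
   vertex 3.0 3.0 2.2
   vertex 2.9 0.4 3.8
   vertex 1.5 2.5 4.1
  endloop
 endfacet
 facet normal 0.822 -0.321 -0.470
  outer loop
   vertex 3.0 3.0 2.2
   vertex 4.1 4.5 3.1
   vertex 2.9 0.4 3.8
  endloop
 endfacet
 facet normal 0.676 -0.073 0.733
  outer loop
   vertex 2.3 3.9 4.7
   vertex 2.9 0.4 3.8
   vertex 4.1 4.5 3.1
  endloop
 endfacet
 facet normal -0.707 0.578 -0.406
  outer loop
   vertex 2.3 3.9 4.7
   vertex 3.0 3.0 2.2
   vertex 1.5 2.5 4.1
  endloop
 endfacet
 facet normal -0.597 0.687 -0.414
  outer loop
   vertex 2.3 3.9 4.7
   vertex 4.1 4.5 3.1
   vertex 3.0 3.0 2.2
  endloop
 endfacet
 facet normal -0.380 -0.374 0.846
  outer loop
   vertex 1.8 3.1 4.5
   vertex 1.5 2.5 4.1
   vertex 2.9 0.4 3.8
  endloop
 endfacet
 facet normal -0.796 0.557 -0.239
  outer loop
   vertex 1.8 3.1 4.5
   vertex 2.3 3.9 4.7
   vertex 1.5 2.5 4.1
  endloop
 endfacet
 facet normal 0.009 -0.248 0.969
  outer loop
   vertex 1.8 3.1 4.5
   vertex 2.9 0.4 3.8
   vertex 2.3 3.9 4.7
  endloop
 endfacet
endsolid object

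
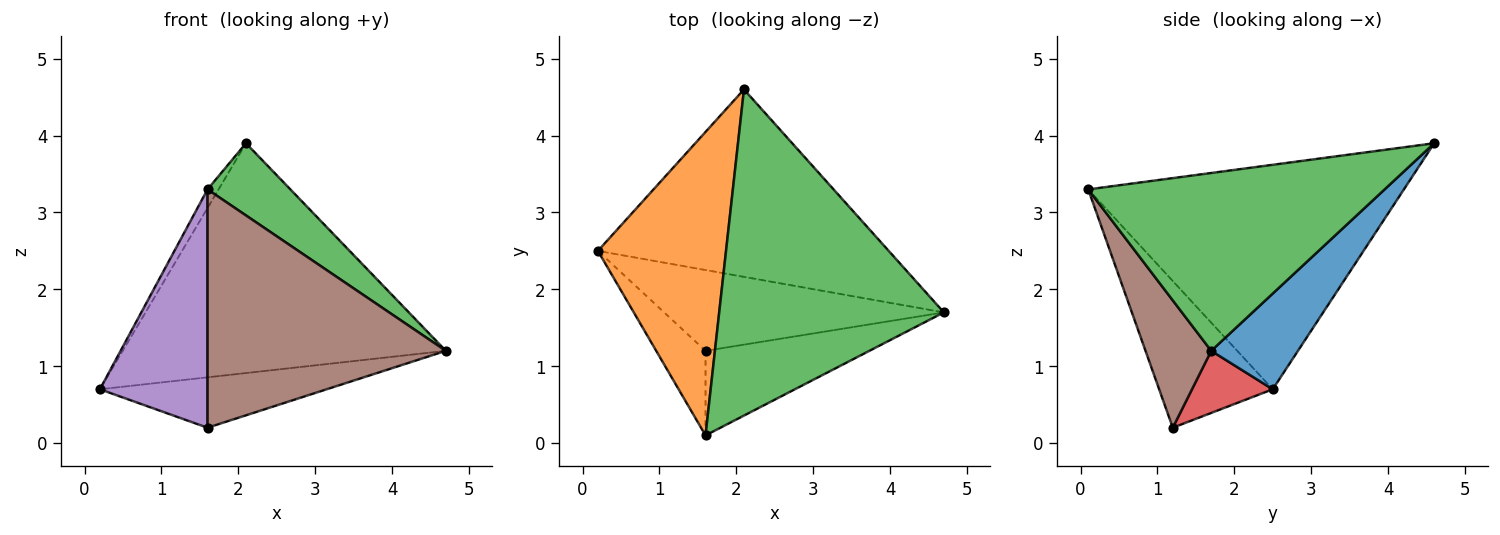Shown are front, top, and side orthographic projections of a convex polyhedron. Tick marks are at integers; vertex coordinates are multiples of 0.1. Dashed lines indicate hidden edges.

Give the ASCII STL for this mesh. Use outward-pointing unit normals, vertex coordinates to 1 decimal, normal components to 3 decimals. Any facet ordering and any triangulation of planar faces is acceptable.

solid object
 facet normal 0.204 0.759 -0.619
  outer loop
   vertex 2.1 4.6 3.9
   vertex 4.7 1.7 1.2
   vertex 0.2 2.5 0.7
  endloop
 endfacet
 facet normal -0.868 0.030 0.495
  outer loop
   vertex 1.6 0.1 3.3
   vertex 2.1 4.6 3.9
   vertex 0.2 2.5 0.7
  endloop
 endfacet
 facet normal 0.612 -0.171 0.773
  outer loop
   vertex 1.6 0.1 3.3
   vertex 4.7 1.7 1.2
   vertex 2.1 4.6 3.9
  endloop
 endfacet
 facet normal 0.185 0.520 -0.834
  outer loop
   vertex 1.6 1.2 0.2
   vertex 0.2 2.5 0.7
   vertex 4.7 1.7 1.2
  endloop
 endfacet
 facet normal -0.705 -0.668 -0.237
  outer loop
   vertex 1.6 1.2 0.2
   vertex 1.6 0.1 3.3
   vertex 0.2 2.5 0.7
  endloop
 endfacet
 facet normal 0.252 -0.912 -0.324
  outer loop
   vertex 1.6 1.2 0.2
   vertex 4.7 1.7 1.2
   vertex 1.6 0.1 3.3
  endloop
 endfacet
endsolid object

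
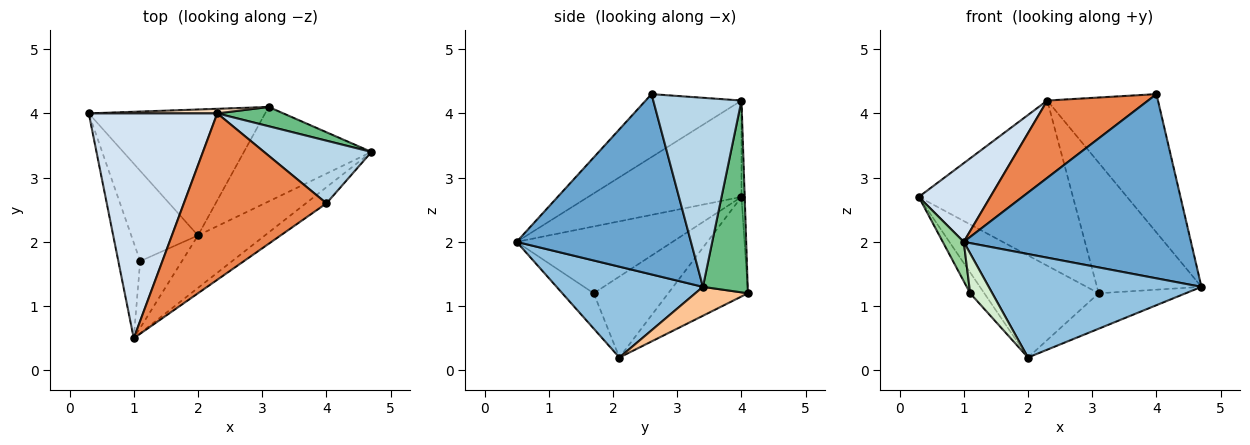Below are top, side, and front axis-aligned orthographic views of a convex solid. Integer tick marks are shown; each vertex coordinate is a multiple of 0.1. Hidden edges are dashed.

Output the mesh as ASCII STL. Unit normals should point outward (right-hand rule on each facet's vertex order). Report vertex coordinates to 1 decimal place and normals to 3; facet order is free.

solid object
 facet normal 0.607 -0.791 -0.069
  outer loop
   vertex 4.0 2.6 4.3
   vertex 1.0 0.5 2.0
   vertex 4.7 3.4 1.3
  endloop
 endfacet
 facet normal 0.523 -0.760 -0.385
  outer loop
   vertex 2.0 2.1 0.2
   vertex 4.7 3.4 1.3
   vertex 1.0 0.5 2.0
  endloop
 endfacet
 facet normal 0.587 0.737 0.334
  outer loop
   vertex 2.3 4.0 4.2
   vertex 4.0 2.6 4.3
   vertex 4.7 3.4 1.3
  endloop
 endfacet
 facet normal -0.578 -0.270 0.770
  outer loop
   vertex 2.3 4.0 4.2
   vertex 0.3 4.0 2.7
   vertex 1.0 0.5 2.0
  endloop
 endfacet
 facet normal -0.372 -0.391 0.842
  outer loop
   vertex 2.3 4.0 4.2
   vertex 1.0 0.5 2.0
   vertex 4.0 2.6 4.3
  endloop
 endfacet
 facet normal -0.402 0.577 -0.711
  outer loop
   vertex 3.1 4.1 1.2
   vertex 2.0 2.1 0.2
   vertex 0.3 4.0 2.7
  endloop
 endfacet
 facet normal 0.208 0.344 -0.916
  outer loop
   vertex 3.1 4.1 1.2
   vertex 4.7 3.4 1.3
   vertex 2.0 2.1 0.2
  endloop
 endfacet
 facet normal -0.021 0.999 0.028
  outer loop
   vertex 3.1 4.1 1.2
   vertex 0.3 4.0 2.7
   vertex 2.3 4.0 4.2
  endloop
 endfacet
 facet normal 0.390 0.911 0.134
  outer loop
   vertex 3.1 4.1 1.2
   vertex 2.3 4.0 4.2
   vertex 4.7 3.4 1.3
  endloop
 endfacet
 facet normal -0.943 -0.127 -0.308
  outer loop
   vertex 1.1 1.7 1.2
   vertex 1.0 0.5 2.0
   vertex 0.3 4.0 2.7
  endloop
 endfacet
 facet normal -0.764 0.145 -0.629
  outer loop
   vertex 1.1 1.7 1.2
   vertex 0.3 4.0 2.7
   vertex 2.0 2.1 0.2
  endloop
 endfacet
 facet normal -0.588 -0.414 -0.695
  outer loop
   vertex 1.1 1.7 1.2
   vertex 2.0 2.1 0.2
   vertex 1.0 0.5 2.0
  endloop
 endfacet
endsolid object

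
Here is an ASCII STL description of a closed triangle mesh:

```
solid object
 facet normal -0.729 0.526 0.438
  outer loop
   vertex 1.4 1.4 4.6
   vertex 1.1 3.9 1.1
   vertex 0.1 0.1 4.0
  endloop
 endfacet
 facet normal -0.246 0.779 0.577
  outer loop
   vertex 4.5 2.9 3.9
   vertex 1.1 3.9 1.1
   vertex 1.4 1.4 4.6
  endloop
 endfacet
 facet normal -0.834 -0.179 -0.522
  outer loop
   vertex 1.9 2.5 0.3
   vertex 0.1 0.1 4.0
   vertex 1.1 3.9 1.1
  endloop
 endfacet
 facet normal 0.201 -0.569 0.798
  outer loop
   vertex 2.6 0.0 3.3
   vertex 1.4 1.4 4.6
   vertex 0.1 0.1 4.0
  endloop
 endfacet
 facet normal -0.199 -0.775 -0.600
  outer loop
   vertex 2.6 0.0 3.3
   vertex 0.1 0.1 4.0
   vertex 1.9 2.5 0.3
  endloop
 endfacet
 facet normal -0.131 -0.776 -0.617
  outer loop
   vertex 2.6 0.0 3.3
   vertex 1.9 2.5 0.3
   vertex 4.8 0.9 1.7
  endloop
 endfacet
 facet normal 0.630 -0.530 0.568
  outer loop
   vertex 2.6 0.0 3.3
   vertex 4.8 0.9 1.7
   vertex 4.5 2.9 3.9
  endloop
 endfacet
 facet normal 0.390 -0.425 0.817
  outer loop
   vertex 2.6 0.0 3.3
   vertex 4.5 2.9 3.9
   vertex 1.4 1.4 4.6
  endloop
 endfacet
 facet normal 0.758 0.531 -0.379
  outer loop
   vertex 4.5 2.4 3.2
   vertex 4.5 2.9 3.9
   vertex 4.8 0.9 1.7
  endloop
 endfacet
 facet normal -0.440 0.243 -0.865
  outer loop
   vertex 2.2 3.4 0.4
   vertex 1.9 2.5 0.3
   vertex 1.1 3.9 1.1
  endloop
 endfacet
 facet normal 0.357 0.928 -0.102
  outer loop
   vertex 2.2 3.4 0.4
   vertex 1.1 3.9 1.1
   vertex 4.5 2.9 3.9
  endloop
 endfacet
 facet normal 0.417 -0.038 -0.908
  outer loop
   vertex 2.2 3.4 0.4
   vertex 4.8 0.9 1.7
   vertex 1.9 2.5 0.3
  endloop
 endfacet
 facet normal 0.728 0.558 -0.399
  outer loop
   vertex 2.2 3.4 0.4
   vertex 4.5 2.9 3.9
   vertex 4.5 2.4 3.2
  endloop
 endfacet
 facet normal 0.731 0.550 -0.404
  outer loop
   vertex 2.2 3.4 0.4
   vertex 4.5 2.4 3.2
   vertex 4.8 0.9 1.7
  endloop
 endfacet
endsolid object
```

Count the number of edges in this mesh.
21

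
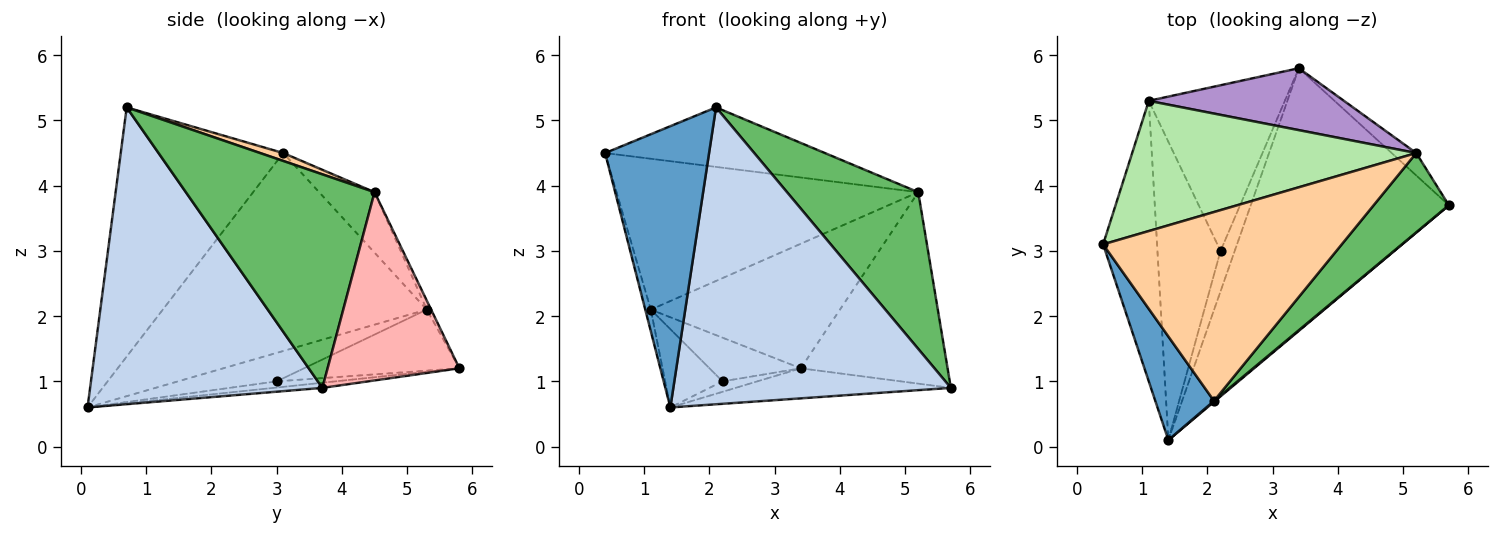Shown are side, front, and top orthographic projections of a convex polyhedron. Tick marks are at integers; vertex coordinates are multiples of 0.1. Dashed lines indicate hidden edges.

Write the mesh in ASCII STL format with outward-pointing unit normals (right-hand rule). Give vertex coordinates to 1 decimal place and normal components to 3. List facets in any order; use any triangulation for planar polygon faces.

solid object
 facet normal -0.826 -0.529 0.195
  outer loop
   vertex 2.1 0.7 5.2
   vertex 0.4 3.1 4.5
   vertex 1.4 0.1 0.6
  endloop
 endfacet
 facet normal 0.642 -0.767 0.002
  outer loop
   vertex 2.1 0.7 5.2
   vertex 1.4 0.1 0.6
   vertex 5.7 3.7 0.9
  endloop
 endfacet
 facet normal -0.965 0.020 -0.263
  outer loop
   vertex 1.1 5.3 2.1
   vertex 1.4 0.1 0.6
   vertex 0.4 3.1 4.5
  endloop
 endfacet
 facet normal 0.032 0.300 0.953
  outer loop
   vertex 5.2 4.5 3.9
   vertex 0.4 3.1 4.5
   vertex 2.1 0.7 5.2
  endloop
 endfacet
 facet normal 0.789 -0.548 0.278
  outer loop
   vertex 5.2 4.5 3.9
   vertex 2.1 0.7 5.2
   vertex 5.7 3.7 0.9
  endloop
 endfacet
 facet normal -0.138 0.750 0.647
  outer loop
   vertex 5.2 4.5 3.9
   vertex 1.1 5.3 2.1
   vertex 0.4 3.1 4.5
  endloop
 endfacet
 facet normal -0.026 0.114 -0.993
  outer loop
   vertex 3.4 5.8 1.2
   vertex 5.7 3.7 0.9
   vertex 1.4 0.1 0.6
  endloop
 endfacet
 facet normal 0.666 0.741 -0.087
  outer loop
   vertex 3.4 5.8 1.2
   vertex 5.2 4.5 3.9
   vertex 5.7 3.7 0.9
  endloop
 endfacet
 facet normal -0.021 0.895 0.445
  outer loop
   vertex 3.4 5.8 1.2
   vertex 1.1 5.3 2.1
   vertex 5.2 4.5 3.9
  endloop
 endfacet
 facet normal -0.400 0.233 -0.886
  outer loop
   vertex 2.2 3.0 1.0
   vertex 1.4 0.1 0.6
   vertex 1.1 5.3 2.1
  endloop
 endfacet
 facet normal -0.389 0.230 -0.892
  outer loop
   vertex 2.2 3.0 1.0
   vertex 3.4 5.8 1.2
   vertex 1.4 0.1 0.6
  endloop
 endfacet
 facet normal -0.398 0.234 -0.887
  outer loop
   vertex 2.2 3.0 1.0
   vertex 1.1 5.3 2.1
   vertex 3.4 5.8 1.2
  endloop
 endfacet
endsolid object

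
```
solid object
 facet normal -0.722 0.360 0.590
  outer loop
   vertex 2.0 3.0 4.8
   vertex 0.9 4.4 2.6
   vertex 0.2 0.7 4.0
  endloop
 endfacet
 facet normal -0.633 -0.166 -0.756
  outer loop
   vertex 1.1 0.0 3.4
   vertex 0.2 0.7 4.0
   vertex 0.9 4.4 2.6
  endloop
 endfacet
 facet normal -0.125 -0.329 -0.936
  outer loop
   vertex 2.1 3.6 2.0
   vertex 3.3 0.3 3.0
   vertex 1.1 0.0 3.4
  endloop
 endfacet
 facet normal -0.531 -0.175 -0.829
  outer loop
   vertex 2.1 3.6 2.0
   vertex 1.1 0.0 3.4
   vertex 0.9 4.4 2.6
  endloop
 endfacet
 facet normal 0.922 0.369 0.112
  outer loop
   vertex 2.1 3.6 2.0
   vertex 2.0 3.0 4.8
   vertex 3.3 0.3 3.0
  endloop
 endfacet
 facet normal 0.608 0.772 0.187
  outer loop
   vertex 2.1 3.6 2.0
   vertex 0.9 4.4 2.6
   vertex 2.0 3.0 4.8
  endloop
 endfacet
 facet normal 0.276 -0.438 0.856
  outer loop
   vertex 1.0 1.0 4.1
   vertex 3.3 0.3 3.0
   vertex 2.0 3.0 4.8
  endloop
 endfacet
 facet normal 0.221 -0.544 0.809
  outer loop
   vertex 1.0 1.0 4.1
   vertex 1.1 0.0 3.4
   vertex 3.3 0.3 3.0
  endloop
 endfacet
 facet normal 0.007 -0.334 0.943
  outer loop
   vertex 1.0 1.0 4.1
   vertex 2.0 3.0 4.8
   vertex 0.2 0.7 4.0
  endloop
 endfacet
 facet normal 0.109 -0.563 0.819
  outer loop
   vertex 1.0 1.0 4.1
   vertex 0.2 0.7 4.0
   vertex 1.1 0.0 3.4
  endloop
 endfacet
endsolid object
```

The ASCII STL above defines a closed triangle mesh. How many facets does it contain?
10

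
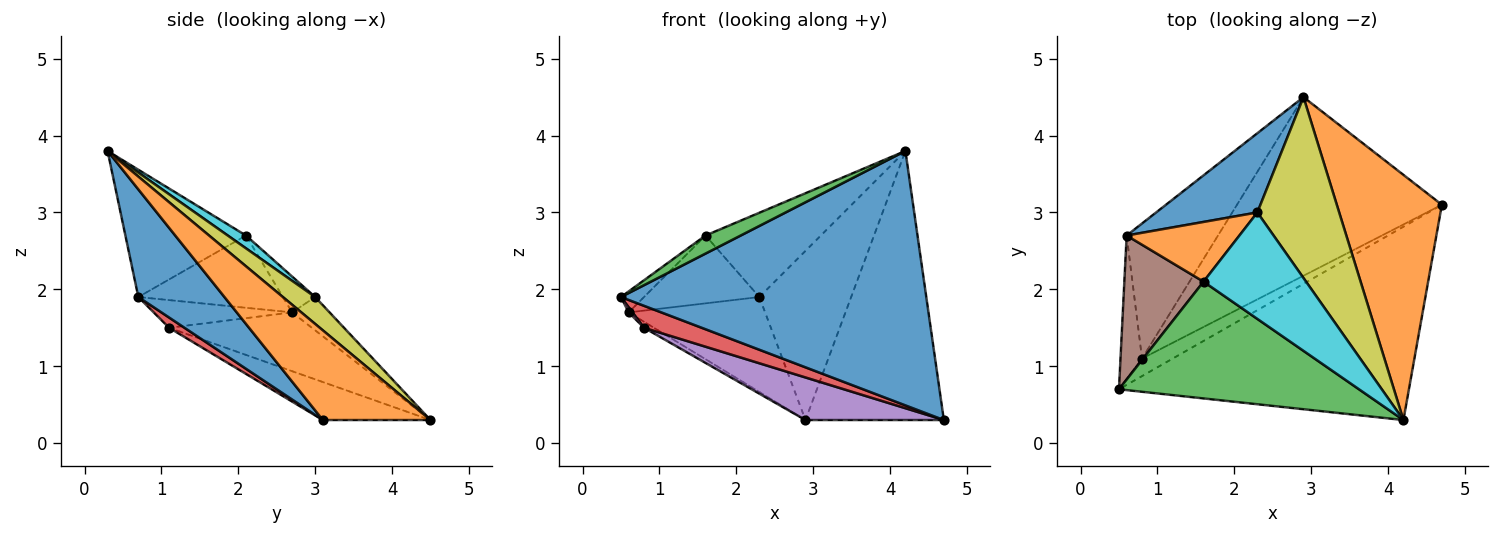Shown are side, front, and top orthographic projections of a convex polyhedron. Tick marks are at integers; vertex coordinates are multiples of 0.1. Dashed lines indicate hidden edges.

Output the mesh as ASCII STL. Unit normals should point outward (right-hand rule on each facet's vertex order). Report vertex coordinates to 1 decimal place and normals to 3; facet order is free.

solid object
 facet normal 0.219 -0.777 -0.590
  outer loop
   vertex 4.2 0.3 3.8
   vertex 0.5 0.7 1.9
   vertex 4.7 3.1 0.3
  endloop
 endfacet
 facet normal 0.498 0.641 0.584
  outer loop
   vertex 2.9 4.5 0.3
   vertex 4.2 0.3 3.8
   vertex 4.7 3.1 0.3
  endloop
 endfacet
 facet normal -0.464 -0.136 0.875
  outer loop
   vertex 1.6 2.1 2.7
   vertex 0.5 0.7 1.9
   vertex 4.2 0.3 3.8
  endloop
 endfacet
 facet normal 0.204 -0.764 -0.612
  outer loop
   vertex 0.8 1.1 1.5
   vertex 4.7 3.1 0.3
   vertex 0.5 0.7 1.9
  endloop
 endfacet
 facet normal -0.178 -0.228 -0.957
  outer loop
   vertex 0.8 1.1 1.5
   vertex 2.9 4.5 0.3
   vertex 4.7 3.1 0.3
  endloop
 endfacet
 facet normal -0.670 0.107 0.734
  outer loop
   vertex 0.6 2.7 1.7
   vertex 0.5 0.7 1.9
   vertex 1.6 2.1 2.7
  endloop
 endfacet
 facet normal -0.789 -0.022 -0.614
  outer loop
   vertex 0.6 2.7 1.7
   vertex 0.8 1.1 1.5
   vertex 0.5 0.7 1.9
  endloop
 endfacet
 facet normal -0.541 0.037 -0.840
  outer loop
   vertex 0.6 2.7 1.7
   vertex 2.9 4.5 0.3
   vertex 0.8 1.1 1.5
  endloop
 endfacet
 facet normal 0.234 0.664 0.710
  outer loop
   vertex 2.3 3.0 1.9
   vertex 4.2 0.3 3.8
   vertex 2.9 4.5 0.3
  endloop
 endfacet
 facet normal 0.098 0.618 0.780
  outer loop
   vertex 2.3 3.0 1.9
   vertex 1.6 2.1 2.7
   vertex 4.2 0.3 3.8
  endloop
 endfacet
 facet normal -0.206 0.751 0.627
  outer loop
   vertex 2.3 3.0 1.9
   vertex 2.9 4.5 0.3
   vertex 0.6 2.7 1.7
  endloop
 endfacet
 facet normal -0.206 0.735 0.646
  outer loop
   vertex 2.3 3.0 1.9
   vertex 0.6 2.7 1.7
   vertex 1.6 2.1 2.7
  endloop
 endfacet
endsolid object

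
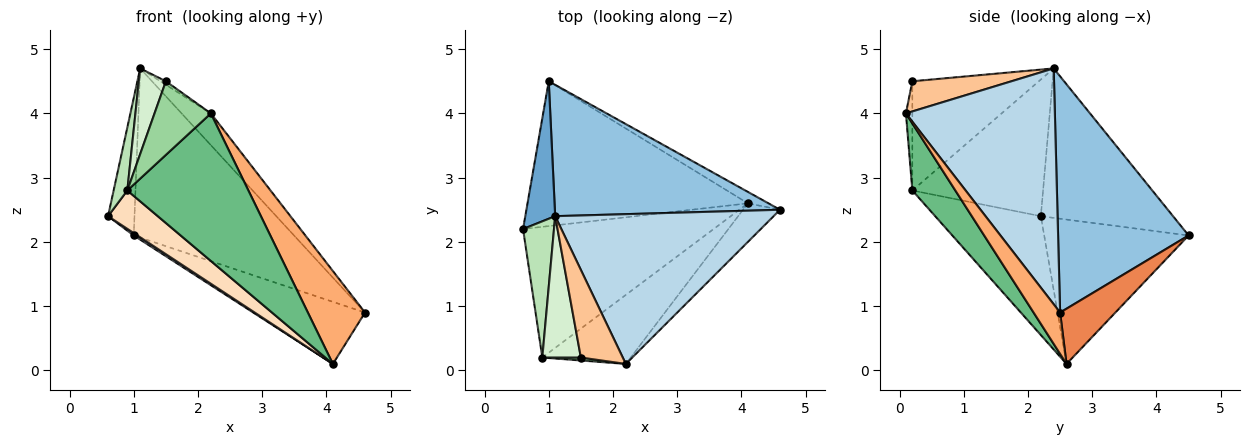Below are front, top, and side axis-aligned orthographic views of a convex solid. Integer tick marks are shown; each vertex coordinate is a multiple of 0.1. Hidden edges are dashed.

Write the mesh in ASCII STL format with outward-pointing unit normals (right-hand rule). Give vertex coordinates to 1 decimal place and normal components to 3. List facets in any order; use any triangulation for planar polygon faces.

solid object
 facet normal -0.962 0.192 0.192
  outer loop
   vertex 1.1 2.4 4.7
   vertex 1.0 4.5 2.1
   vertex 0.6 2.2 2.4
  endloop
 endfacet
 facet normal 0.541 0.664 0.516
  outer loop
   vertex 1.1 2.4 4.7
   vertex 4.6 2.5 0.9
   vertex 1.0 4.5 2.1
  endloop
 endfacet
 facet normal 0.726 0.143 0.673
  outer loop
   vertex 2.2 0.1 4.0
   vertex 4.6 2.5 0.9
   vertex 1.1 2.4 4.7
  endloop
 endfacet
 facet normal -0.548 -0.014 -0.836
  outer loop
   vertex 4.1 2.6 0.1
   vertex 0.6 2.2 2.4
   vertex 1.0 4.5 2.1
  endloop
 endfacet
 facet normal 0.437 0.885 -0.163
  outer loop
   vertex 4.1 2.6 0.1
   vertex 1.0 4.5 2.1
   vertex 4.6 2.5 0.9
  endloop
 endfacet
 facet normal 0.394 -0.849 -0.352
  outer loop
   vertex 4.1 2.6 0.1
   vertex 4.6 2.5 0.9
   vertex 2.2 0.1 4.0
  endloop
 endfacet
 facet normal 0.584 0.032 0.811
  outer loop
   vertex 1.5 0.2 4.5
   vertex 2.2 0.1 4.0
   vertex 1.1 2.4 4.7
  endloop
 endfacet
 facet normal -0.513 -0.242 -0.823
  outer loop
   vertex 0.9 0.2 2.8
   vertex 0.6 2.2 2.4
   vertex 4.1 2.6 0.1
  endloop
 endfacet
 facet normal 0.306 -0.862 -0.404
  outer loop
   vertex 0.9 0.2 2.8
   vertex 4.1 2.6 0.1
   vertex 2.2 0.1 4.0
  endloop
 endfacet
 facet normal -0.113 -0.993 0.040
  outer loop
   vertex 0.9 0.2 2.8
   vertex 2.2 0.1 4.0
   vertex 1.5 0.2 4.5
  endloop
 endfacet
 facet normal -0.970 -0.102 0.220
  outer loop
   vertex 0.9 0.2 2.8
   vertex 1.1 2.4 4.7
   vertex 0.6 2.2 2.4
  endloop
 endfacet
 facet normal -0.924 -0.198 0.326
  outer loop
   vertex 0.9 0.2 2.8
   vertex 1.5 0.2 4.5
   vertex 1.1 2.4 4.7
  endloop
 endfacet
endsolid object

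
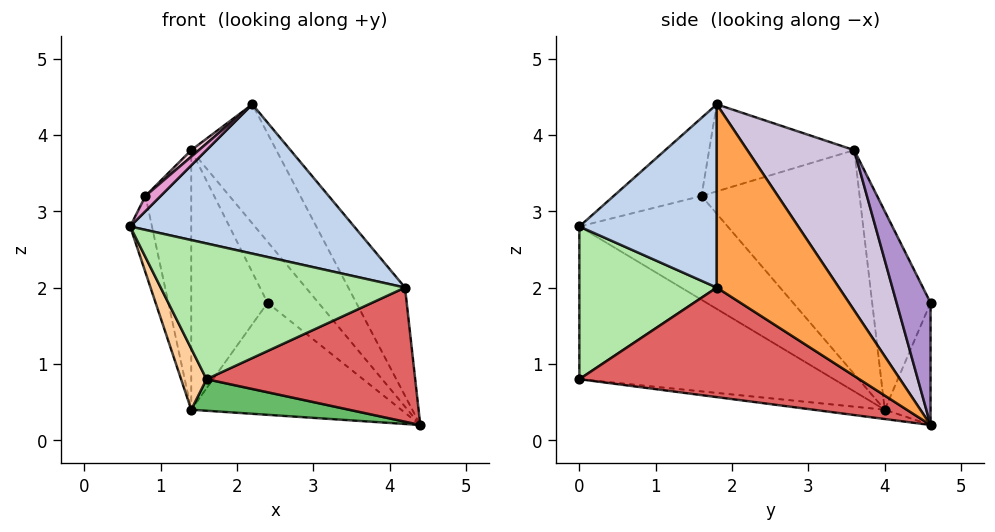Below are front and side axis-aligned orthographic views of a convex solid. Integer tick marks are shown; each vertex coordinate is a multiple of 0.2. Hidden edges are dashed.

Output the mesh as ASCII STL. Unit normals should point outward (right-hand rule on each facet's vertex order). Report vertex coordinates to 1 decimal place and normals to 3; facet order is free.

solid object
 facet normal -0.206 0.944 -0.257
  outer loop
   vertex 1.4 4.0 0.4
   vertex 2.4 4.6 1.8
   vertex 4.4 4.6 0.2
  endloop
 endfacet
 facet normal 0.479 -0.781 0.400
  outer loop
   vertex 4.2 1.8 2.0
   vertex 2.2 1.8 4.4
   vertex 0.6 0.0 2.8
  endloop
 endfacet
 facet normal 0.724 0.336 0.603
  outer loop
   vertex 4.2 1.8 2.0
   vertex 4.4 4.6 0.2
   vertex 2.2 1.8 4.4
  endloop
 endfacet
 facet normal -0.891 -0.089 -0.445
  outer loop
   vertex 1.6 0.0 0.8
   vertex 0.6 0.0 2.8
   vertex 1.4 4.0 0.4
  endloop
 endfacet
 facet normal -0.046 -0.102 -0.994
  outer loop
   vertex 1.6 0.0 0.8
   vertex 1.4 4.0 0.4
   vertex 4.4 4.6 0.2
  endloop
 endfacet
 facet normal 0.476 -0.847 0.238
  outer loop
   vertex 1.6 0.0 0.8
   vertex 4.2 1.8 2.0
   vertex 0.6 0.0 2.8
  endloop
 endfacet
 facet normal 0.614 -0.457 -0.643
  outer loop
   vertex 1.6 0.0 0.8
   vertex 4.4 4.6 0.2
   vertex 4.2 1.8 2.0
  endloop
 endfacet
 facet normal -0.605 0.791 0.093
  outer loop
   vertex 1.4 3.6 3.8
   vertex 2.4 4.6 1.8
   vertex 1.4 4.0 0.4
  endloop
 endfacet
 facet normal 0.456 0.684 0.570
  outer loop
   vertex 1.4 3.6 3.8
   vertex 4.4 4.6 0.2
   vertex 2.4 4.6 1.8
  endloop
 endfacet
 facet normal 0.604 0.480 0.636
  outer loop
   vertex 1.4 3.6 3.8
   vertex 2.2 1.8 4.4
   vertex 4.4 4.6 0.2
  endloop
 endfacet
 facet normal -0.986 0.145 -0.087
  outer loop
   vertex 0.8 1.6 3.2
   vertex 1.4 4.0 0.4
   vertex 0.6 0.0 2.8
  endloop
 endfacet
 facet normal -0.960 0.278 0.033
  outer loop
   vertex 0.8 1.6 3.2
   vertex 1.4 3.6 3.8
   vertex 1.4 4.0 0.4
  endloop
 endfacet
 facet normal -0.638 -0.111 0.762
  outer loop
   vertex 0.8 1.6 3.2
   vertex 0.6 0.0 2.8
   vertex 2.2 1.8 4.4
  endloop
 endfacet
 facet normal -0.648 -0.034 0.761
  outer loop
   vertex 0.8 1.6 3.2
   vertex 2.2 1.8 4.4
   vertex 1.4 3.6 3.8
  endloop
 endfacet
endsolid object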